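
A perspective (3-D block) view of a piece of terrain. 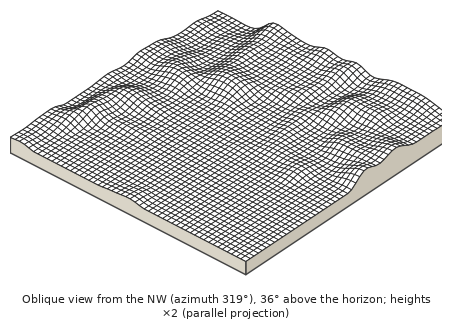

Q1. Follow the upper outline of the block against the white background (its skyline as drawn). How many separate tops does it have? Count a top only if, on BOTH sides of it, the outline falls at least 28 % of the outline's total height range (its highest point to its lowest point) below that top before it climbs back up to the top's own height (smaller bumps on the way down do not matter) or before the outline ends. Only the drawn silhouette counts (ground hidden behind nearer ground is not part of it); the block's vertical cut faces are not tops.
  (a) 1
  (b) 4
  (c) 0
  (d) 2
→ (a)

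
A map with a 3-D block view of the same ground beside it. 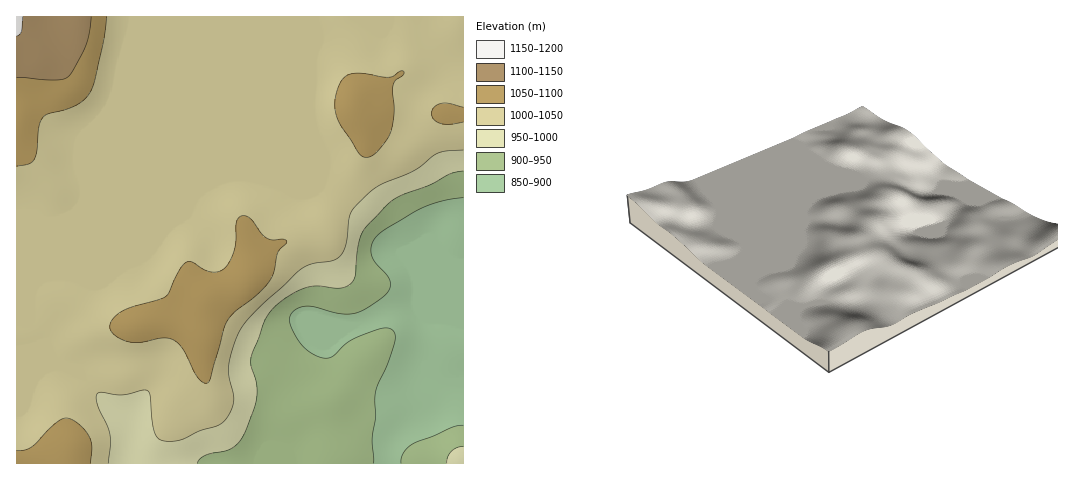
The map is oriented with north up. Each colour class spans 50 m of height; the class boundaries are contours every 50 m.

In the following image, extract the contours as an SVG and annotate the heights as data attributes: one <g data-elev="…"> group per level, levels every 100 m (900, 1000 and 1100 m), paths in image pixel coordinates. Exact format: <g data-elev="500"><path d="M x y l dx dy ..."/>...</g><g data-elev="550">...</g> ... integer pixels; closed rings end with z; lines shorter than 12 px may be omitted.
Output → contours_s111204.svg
<g data-elev="900"><path d="M374 463l-2-23 4-23-1-24 19-47 1-9-1-5-4-3-6-1-20 6-16 8-15 14-10 2-11-5-11-9-10-17-1-11 4-6 10-4 9 1 23 6 13 1 12-3 15-9 11-9 4-9-3-7-13-14-3-7-1-10 5-9 10-9 37-20 19-7 21-3"/><path d="M463 425l-10 2-41 17-9 9-2 10"/></g><g data-elev="1000"><path d="M108 463l2-28-3-9-10-22-1-7 1-4 5-1 20 3 21-5 5 1 2 6 4 34 4 7 4 3 9 0 9-1 20-9 21-7 7-8 5-13 0-8-5-23 2-16 8-22 10-15 53-50 12-5 20-3 7-5 6-12 5-31 5-7 16-16 11-7 31-13 24-17 9-2 16-1"/></g><g data-elev="1100"><path d="M17 78l38 2 8-1 5-2 6-8 11-22 4-13 2-17"/></g>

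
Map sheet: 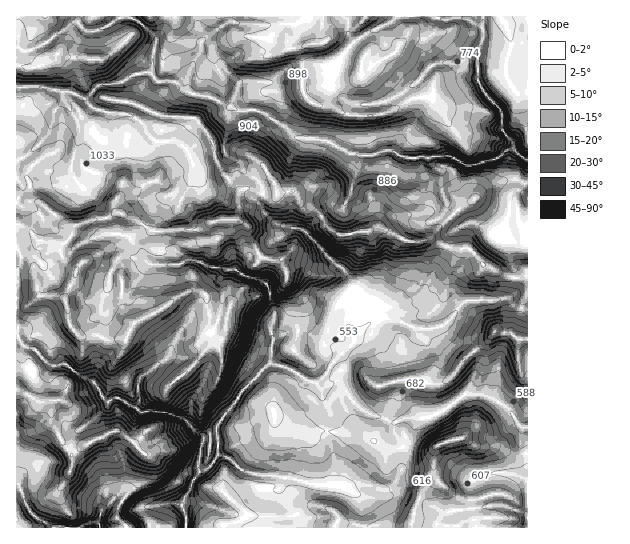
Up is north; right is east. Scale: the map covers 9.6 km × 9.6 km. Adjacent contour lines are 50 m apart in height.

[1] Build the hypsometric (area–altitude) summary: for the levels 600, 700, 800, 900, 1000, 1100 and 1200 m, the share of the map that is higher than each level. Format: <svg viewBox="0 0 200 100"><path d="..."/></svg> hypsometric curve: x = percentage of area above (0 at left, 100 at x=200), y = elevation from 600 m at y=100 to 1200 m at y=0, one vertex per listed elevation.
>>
<svg viewBox="0 0 200 100"><path d="M169 100l-29-17-24-16-25-17-28-17-32-16-23-17"/></svg>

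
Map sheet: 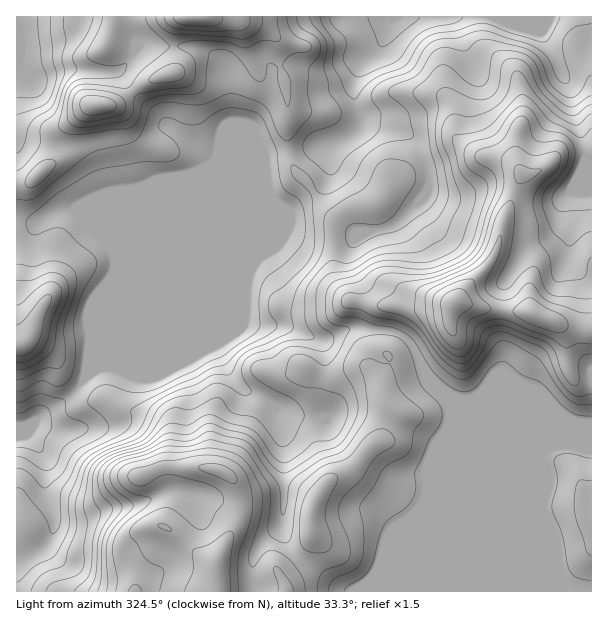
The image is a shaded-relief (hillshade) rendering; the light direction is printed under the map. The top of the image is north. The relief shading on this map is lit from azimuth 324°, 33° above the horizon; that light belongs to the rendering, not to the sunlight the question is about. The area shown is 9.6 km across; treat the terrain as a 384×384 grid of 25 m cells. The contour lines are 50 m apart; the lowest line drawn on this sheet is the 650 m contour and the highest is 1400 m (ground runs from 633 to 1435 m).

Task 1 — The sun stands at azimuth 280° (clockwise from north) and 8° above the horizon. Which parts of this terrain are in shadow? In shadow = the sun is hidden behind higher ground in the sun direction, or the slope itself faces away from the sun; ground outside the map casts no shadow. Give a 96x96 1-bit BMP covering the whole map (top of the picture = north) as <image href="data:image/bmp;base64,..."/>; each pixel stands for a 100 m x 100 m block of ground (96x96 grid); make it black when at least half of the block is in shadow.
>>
<image width="96" height="96" href="data:image/bmp;base64,Qk2+BAAAAAAAAD4AAAAoAAAAYAAAAGAAAAABAAEAAAAAAIAEAAATCwAAEwsAAAIAAAAAAAAA////AAAAAAAAAAAAP8P/4AAAAAAAAAAAP8P/4AAAAAAAAAAAP8f/8AAAAAAAAAAAP8ef/AAAAAAAAAAAP84D/gAAAAAAAAAAP8wD/wAAAAAAAAAAH+AD/wAAAAAAAAAAH/wH/wAAAAAAAAAAD/wf/wAAAAAAAAAAD/w//wAAAAAAAAAAB/w//wAAAAAAAAAAA/w//wAAAAAAAAAAA/4//gAAAAAAAAAAA/4//gAAAAAAAAAAA/4//gAAAAAAAAAAA/4f/gAAAAAwAAAAA/4f/gAAAAAwAAIAB/4P/gAAAAAwAAAAB/4H/4AAAAAwAAAAD/4Af4AAAAAwAAAAD/4AP8AAAAAAAAAAD/4AP/AAAAAAAAAAB/4AHPwAAAAAAAAAA/4AAP4AAAAAAAAAA/wAAP4AAAAAAAAAA/gAAP4AAAAAAAAAAfAAAP4AAAAAAAAAAMAAAH4AAAAAAAAAAAAAAD8AAABgAAAAAAAAAB8AAABwAAAAAAAAAAAAAAB4AAAAAAAAAAAAAAB4AAAAAAAAAAAAAAB4AAAAAAAAAAAAAAN44AAAAAAAAAAMAAN4+AAAAAAAAEAfwAd+/8AAAAAAAGAf/Ad///AAAAAAAOAf/gd///gAAAAAAOA//w9///gAAAAAAOA//w8///wAAAAAAMA//wQ///wAAAAAAAA//gAf//wAAAAAAAA/+AAf//wAAAAAAAB/8AAP//wAAAAAAAB/4BgP//4AAAAAAAB/wBgH//wAAAAAAAB/gAAH//wAAAAAAAAfgcAD//gAAAAAAAAfweAD/+AAAAAAAAAfw+AB/8AAAAAAAAAf4/AB/4AAAAAAAAAP4/AA/wAAAAAAAAAH8fAAfwAAAAAAAAAD8fAABwAAAAAAAAAB+fAAAwAAAAAAAAAA/PAAAAAAAAAAAAAA/OAAAAAAAAAAAAAAf+AAAAAAAAAAAAAAf/AAAAAAAAAAAAAAf/AAAAAAAAAAAAAAf/AAAAAAAAAAAAAAP/AAAAAAAAAAAAAAP/gAAAAAAAAAA4AAP/gfgAAAAAAAAcAAH/4f8AAAAAAAAcAAB/8f/AAAAAAAAAAAB/8f/gAAAAAAAAAAA/8P/gAAAAAwAAAAA/8P/AAAAABwAAAAAf8D/AAAAAAAAAAAAH8A+AAAAAAAAAAAAH8AAAAAAAHAAAAAAD8AAAAAAAPgAAAAAB8AAAAAAAPwAAAAAB8AAAAAAAP4AAAABh4ABx//8AP4AAAAD5wAD///+AP4AAAAB/wAD///8APHgAAAB/wAB///4APHwAAAB/wAAf/4YAHHgAAAB/wAAP/gAAHnAAAAB/wAAH/gAAP/gAAAB/4AAAPD+AP/gAAAB/4AAAAf/AP/gAAAB/4AAAAf+AP/wAAAB/4AAAAf+AP/8AAAD/wAAAAP8AB//AAAD/gAAAAHwAB//gAAB/AAAAADAAB//wAAB8AAAOAAAYB//4AABwAAAOAAA8B//4AAAAAAAEAAA////wAAAAAAAAAAA///+AAAAAAAAAAAc///wAAAAAAAAAAA8//8AAAAAAA="/>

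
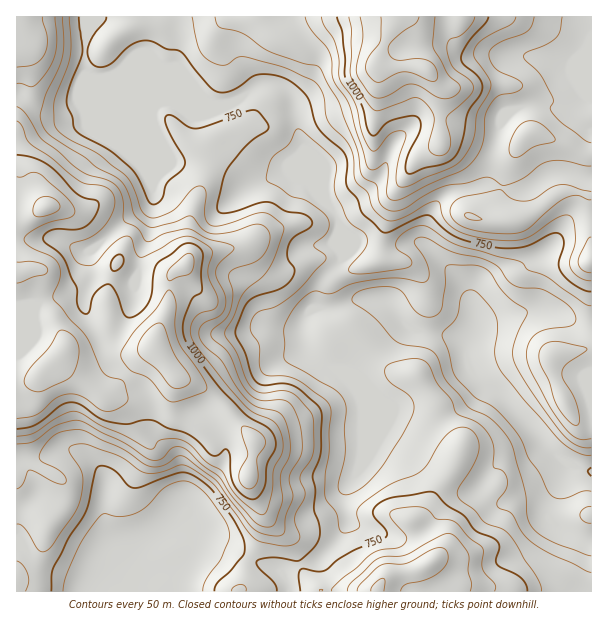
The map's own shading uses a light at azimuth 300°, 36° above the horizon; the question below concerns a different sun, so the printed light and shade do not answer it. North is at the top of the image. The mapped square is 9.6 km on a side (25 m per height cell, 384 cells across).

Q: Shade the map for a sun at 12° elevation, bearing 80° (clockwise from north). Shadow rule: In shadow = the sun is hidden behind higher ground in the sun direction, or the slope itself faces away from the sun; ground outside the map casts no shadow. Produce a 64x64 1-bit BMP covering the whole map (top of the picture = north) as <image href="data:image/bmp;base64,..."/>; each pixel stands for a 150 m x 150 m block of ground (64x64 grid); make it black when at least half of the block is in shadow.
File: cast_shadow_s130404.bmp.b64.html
<image width="64" height="64" href="data:image/bmp;base64,Qk0+AgAAAAAAAD4AAAAoAAAAQAAAAEAAAAABAAEAAAAAAAACAAATCwAAEwsAAAIAAAAAAAAA////AAAAAAAAAAwAHgAAAAAAAAAOAAAAAAAAAAcAAAAAAAAAAQAAAAAAAAAAAAAAAAADwAAAAAAAAB/gAAAAAAAAP+AAwAAAAAD/4AAAAAAAAf/AAAAAAAAB/8AAAAAAAAH/gAAAAAAAAP+AAAAAAAAAf4AAAAAAAH58AAAAAAAAfngAAAAADgD8MIAAAAA+A/AAAAAAAHwDwAAAAAAA/APAAAAAAAH4A4AAAAAAA/gBAAAAAAAD8AABgAAAAAPwAAGAAAAAA+AAAAAAAAAHwAAAAAAAAAPAAAAAAAAAAcAADAAAAAAAAAAEAAAAAAAAAAAAAAAAAAAAAAAAAAAAAAACAAAAAAAAAAMAAAAAAAQAAwAAAAAADAADAAAAAA4+AAMAAAAAHj4AAAAAAAAcPgAAAAAAAAAeAAAAAAADgB4AAAAAAA/ADgAAAAABD8AAAAAAAAOHgAAAAAAAH4OAAAAAAAA/gAAAAAAAAD/AAAAAAAAAf+AAAAAAAAD+4AAAAAAAAf7gAAAAAAAD/nAAAAAAAAP+MAAAAAAAA/4YAAAAAAAD/gwAAAAAAAf+BAAAAAAAD/4AAAAAAAAf/wAAAAAAAD//BAAAAAAAP/4AAAAAAAAf/gAAAAAAAAf+AAAAAAAAAf4AAAAAAAAA/gAAAAAAAAD8AAAAAAAAAPwAAAAAAAAAfAAAAA=="/>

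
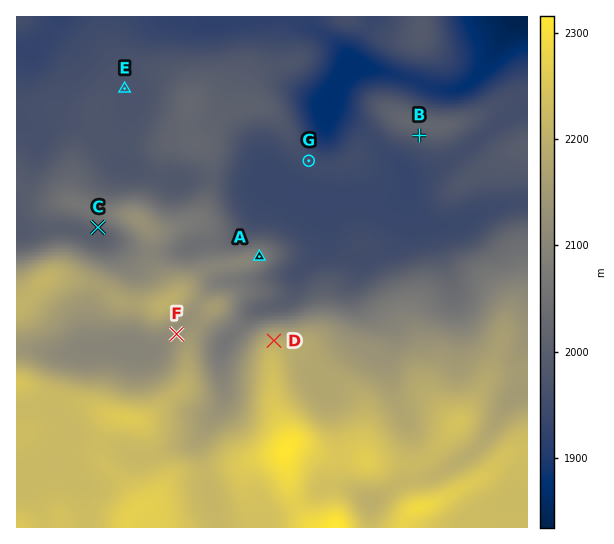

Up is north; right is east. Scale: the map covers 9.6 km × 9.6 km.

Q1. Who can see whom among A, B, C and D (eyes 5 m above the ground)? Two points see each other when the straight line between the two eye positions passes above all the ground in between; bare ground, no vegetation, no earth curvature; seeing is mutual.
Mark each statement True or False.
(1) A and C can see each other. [False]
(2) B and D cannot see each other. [False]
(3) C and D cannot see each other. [True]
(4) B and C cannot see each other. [True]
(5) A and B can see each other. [True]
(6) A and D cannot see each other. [False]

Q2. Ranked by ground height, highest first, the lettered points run F E G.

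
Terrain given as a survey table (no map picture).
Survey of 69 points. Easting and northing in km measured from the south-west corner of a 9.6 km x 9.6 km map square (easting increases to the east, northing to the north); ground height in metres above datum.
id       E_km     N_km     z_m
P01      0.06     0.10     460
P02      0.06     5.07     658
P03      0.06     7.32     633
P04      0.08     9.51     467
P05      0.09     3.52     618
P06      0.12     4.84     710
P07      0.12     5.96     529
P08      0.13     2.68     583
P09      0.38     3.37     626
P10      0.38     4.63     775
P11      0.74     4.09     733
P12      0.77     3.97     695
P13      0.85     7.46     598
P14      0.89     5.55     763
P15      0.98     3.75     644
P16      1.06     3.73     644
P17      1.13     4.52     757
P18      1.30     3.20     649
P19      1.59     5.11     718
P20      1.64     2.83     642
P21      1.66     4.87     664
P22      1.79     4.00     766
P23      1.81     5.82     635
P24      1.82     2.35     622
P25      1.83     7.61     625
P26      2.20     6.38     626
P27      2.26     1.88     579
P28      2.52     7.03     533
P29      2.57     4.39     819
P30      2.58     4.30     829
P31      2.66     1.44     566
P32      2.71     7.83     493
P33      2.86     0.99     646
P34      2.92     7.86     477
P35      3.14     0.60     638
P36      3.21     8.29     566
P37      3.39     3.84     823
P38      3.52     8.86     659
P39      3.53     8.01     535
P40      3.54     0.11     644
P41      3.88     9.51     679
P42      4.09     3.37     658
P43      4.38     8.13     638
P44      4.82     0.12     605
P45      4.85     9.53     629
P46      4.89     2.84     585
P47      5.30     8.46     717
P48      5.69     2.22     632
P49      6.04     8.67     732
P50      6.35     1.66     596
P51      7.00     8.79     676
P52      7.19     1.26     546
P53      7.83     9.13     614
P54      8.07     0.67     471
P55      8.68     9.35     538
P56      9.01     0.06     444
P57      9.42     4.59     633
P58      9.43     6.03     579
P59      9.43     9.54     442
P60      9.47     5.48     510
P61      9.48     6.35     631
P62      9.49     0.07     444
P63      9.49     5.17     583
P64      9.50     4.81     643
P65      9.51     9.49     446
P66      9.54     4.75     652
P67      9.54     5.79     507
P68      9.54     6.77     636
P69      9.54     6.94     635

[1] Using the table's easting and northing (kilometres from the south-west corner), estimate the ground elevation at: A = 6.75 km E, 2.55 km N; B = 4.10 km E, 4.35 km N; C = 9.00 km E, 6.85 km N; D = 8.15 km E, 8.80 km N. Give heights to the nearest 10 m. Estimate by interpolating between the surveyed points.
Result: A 670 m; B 680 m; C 640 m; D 590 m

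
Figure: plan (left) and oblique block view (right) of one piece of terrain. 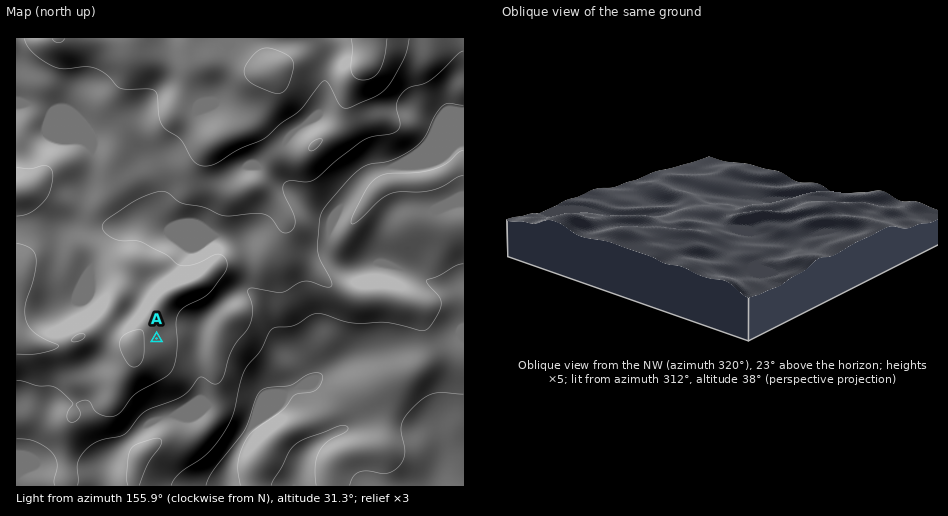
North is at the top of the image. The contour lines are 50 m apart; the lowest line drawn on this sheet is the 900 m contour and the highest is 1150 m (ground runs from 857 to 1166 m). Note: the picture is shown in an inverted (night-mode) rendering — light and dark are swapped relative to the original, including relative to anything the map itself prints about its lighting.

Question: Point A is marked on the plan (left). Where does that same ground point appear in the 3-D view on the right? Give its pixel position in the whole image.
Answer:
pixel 807 206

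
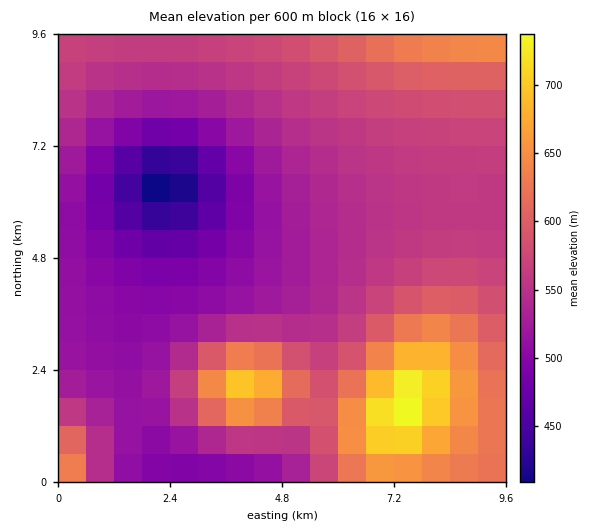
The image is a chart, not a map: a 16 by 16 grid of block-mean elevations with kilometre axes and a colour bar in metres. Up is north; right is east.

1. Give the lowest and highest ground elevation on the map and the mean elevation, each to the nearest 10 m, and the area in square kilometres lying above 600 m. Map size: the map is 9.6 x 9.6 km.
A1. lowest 400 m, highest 740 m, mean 560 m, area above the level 18.9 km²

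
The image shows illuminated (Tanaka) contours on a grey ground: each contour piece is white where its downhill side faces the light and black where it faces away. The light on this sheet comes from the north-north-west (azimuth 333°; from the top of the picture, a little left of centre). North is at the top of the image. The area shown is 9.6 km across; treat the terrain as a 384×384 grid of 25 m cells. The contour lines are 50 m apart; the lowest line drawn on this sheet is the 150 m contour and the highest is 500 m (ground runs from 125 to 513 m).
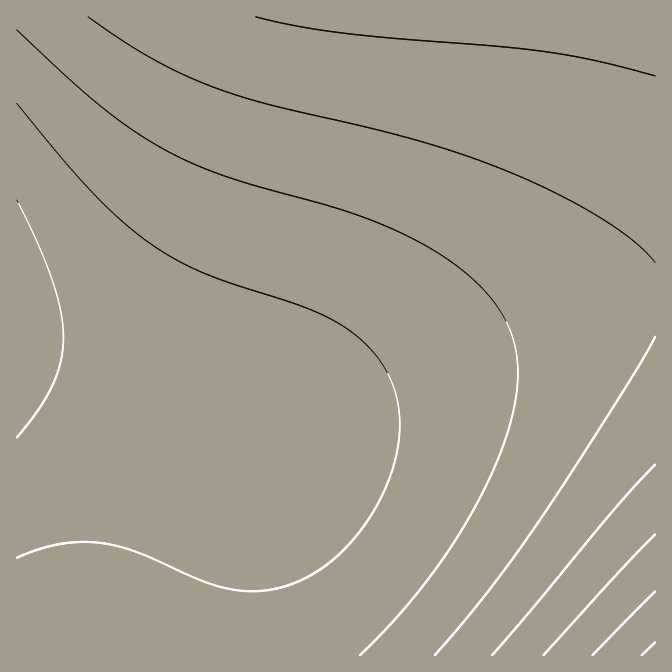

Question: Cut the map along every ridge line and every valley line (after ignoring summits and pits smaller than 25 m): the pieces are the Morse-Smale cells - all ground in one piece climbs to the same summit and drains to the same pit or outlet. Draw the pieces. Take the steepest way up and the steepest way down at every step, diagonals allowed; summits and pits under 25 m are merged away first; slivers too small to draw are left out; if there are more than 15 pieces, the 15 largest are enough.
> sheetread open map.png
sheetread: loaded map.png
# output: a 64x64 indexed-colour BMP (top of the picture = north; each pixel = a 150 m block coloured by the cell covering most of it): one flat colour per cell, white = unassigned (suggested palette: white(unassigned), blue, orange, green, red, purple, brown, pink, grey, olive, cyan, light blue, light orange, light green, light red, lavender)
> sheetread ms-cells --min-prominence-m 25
<image width="64" height="64" href="data:image/bmp;base64,Qk12CAAAAAAAAHYAAAAoAAAAQAAAAEAAAAABAAQAAAAAAAAIAAATCwAAEwsAABAAAAAAAAAA////ALR3HwAOf/8ALKAsACgn1gC9Z5QAS1aMAMJ34wB/f38AIr28AM++FwDox64AeLv/AIrfmACWmP8A1bDFACIiIiIiIiIiIiIiIiIiIiIiIiIiIiIiIiIiIiIiIiIiIiIiIiIiIiIiIiIiIiIiIiIiIiIiIiIiIiIiIiIiIiIiIiIiIiIiIiIiIiIiIiIiIiIiIiIiIiIiIiIiIiIiIiIiIiIiIiIiIiIiIiIiIiIiIiIiIiIiIiIiIiIiIiIiIiIiIiIiIiIiIiIiIiIiIiIiIiIiIiIiIiIiIiIiIiIiIiIiIiIiIiIiIiIiIiIiIiIiIiIiIiIiIiIiIiIiIiIiIiIiIiIiIiIiIiIiIiIiIiIiIiIiIiIiIiIiIiIiIiIiIiIiIiIiIiIiIiIiIiIiIiIiIiIiIiIiIiIiIiIiIiIiIiIiIiIiIiIiIiIiIiIiIiIiIiIiIiIiIiIiIiIiIiIiIiIiIiIiIiIiIiIiIiIiIiIiIiIiIiIiIiIiIiIiIiIiIiIiIiIiIiIiIiIiIiIiIiIiIiIiIiIiIiIiIiIiIiIiIiIiIiIiIiIiIiIiIiIiIiIiIiIiIiIiIiIiIiIiIiIiIiIiIiIiIiIiIiIiIiIiIiIiIiIiIiIiIiIiIiIiIiIiIiIiIiIiIiIiIiIiIiIiIiIiIiIiIiIiIiIiIiIiIiIiIiIiIiIiIiIiIiIiIiIiIiIiIiIiIiIiIiIiIiIiIiIiIiIiIiIiIiIiIiIiIiIiIiIiIiIiIiIiIiIiIiIiIiIiIiIiIiIiIiIiIiIiIiIiIiIiIiIiIiIiIiIiIiIiIiIiIiIiIiIiIiIiIiIiIiIiIiIiIiIiIiIiIiIiIiIiIiIiIiIiIiIiIiIiIiIiIiIiIiIiIiIiIiIiIiIiIiIiIiIiIiIiIiIiIiIiIiIiIiIiIiIiIiIiIiIiIiIiIiIiIiIiIiIiIiIiIiIiIiIiIiIiIiIiIiIiIiIiIiIiIiIiIiIiIiIiIiIiIiIiIiIiIiIiIiIiIiIiIiIiIiIiEiIiIiIiIiIiIiIiIiIiIiIiIiIiIiIiIiIiIiIiIRERERIiIiIiIiIiIiIiIiIiIiIiIiIiIiIiIiIiIiERERERERIiIiIiIiIiIiIiIiIiIiIiIiIiIiIiIiIRERERERERERIiIiIiIiIiIiIiIiIiIiIiIiIiIiIhERERERERERERERIiIiIiIiIiIiIiIiIiIiIiIiIiEREREREREREREREREREiIiIiIiIiIiIiIiIiIiIiEREREREREREREREREREREREiIiIiIiIiIiIiIiIiIRERERERERERERERERERERERERESIiIiIiIiIiIiIhERERERERERERERERERERERERERERESIiIiIiIiIiIiERERERERERERERERERERERERERERERERIiIiIiIiIiIREREREREREREREREREREREREREREREREREiIiIiIiIhERERERERERERERERERERERERERERERERERESIiIiIiERERERERERERERERERERERERERERERERERERERIiIiIRERERERERERERERERERERERERERERERERERERERERERERERERERERERERERERERERERERERERERERERERERERERERERERERERERERERERERERERERERERERERERERERERERERERERERERERERERERERERERERERERERERERERERERERERERERERERERERERERERERERERERERERERERERERERERERERERERERERERERERERERERERERERERERERERERERERERERERERERERERERERERERERERERERERERERERERERERERERERERERERERERERERERERERERERERERERERERERERERERERERERERERERERERERERERERERERERERERERERERERERERERERERERERERERERERERERERERERERERERERERERERERERERERERERERERERERERERERERERERERERERERERERERERERERERERERERERERERERERERERERERERERERERERERERERERERERERERERERERERERERERERERERERERERERERERERERERERERERERERERERERERERERERERERERERERERERERERERERERERERERERERERERERERERERERERERERERERERERERERERERERERERERERERERERERERERERERERERERERERERERERERERERERERERERERERERERERERERERERERERERERERERERERERERERERERERERERERERERERERERERERERERERERERERERERERERERERERERERERERERERERERERERERERERERERERERERERERERERERERERERERERERERERERERERERERERERERERERERERERERERERERERERERERERERERERERERERERERERERERERERERERERERERERERERERERERERERERERERERERERERERERERERERERERERERERERERERERERERERERERERERERERERERERERERERERERERERERERERERERERERERERERERERERERERERERERERERERERERERERERERERERERERERERERERERERERERERERERERERERERERERERERERERERERERERERERERERERERERERERERERERERERERERERERERERERERERERERERERERERER"/>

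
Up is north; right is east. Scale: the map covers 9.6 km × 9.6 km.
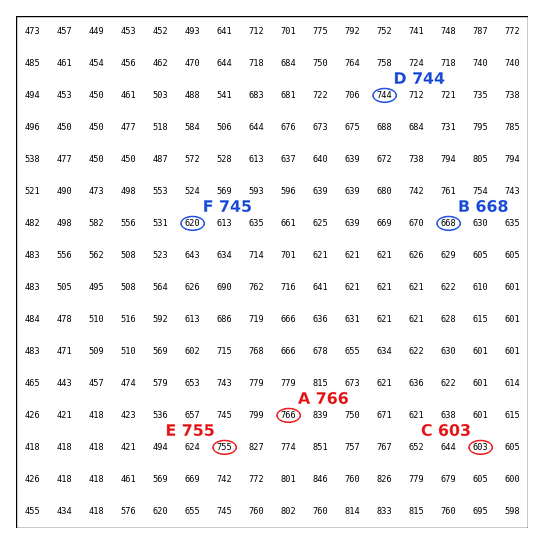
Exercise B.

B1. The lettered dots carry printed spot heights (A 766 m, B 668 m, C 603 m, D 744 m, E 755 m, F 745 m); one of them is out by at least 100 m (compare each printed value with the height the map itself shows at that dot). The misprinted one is F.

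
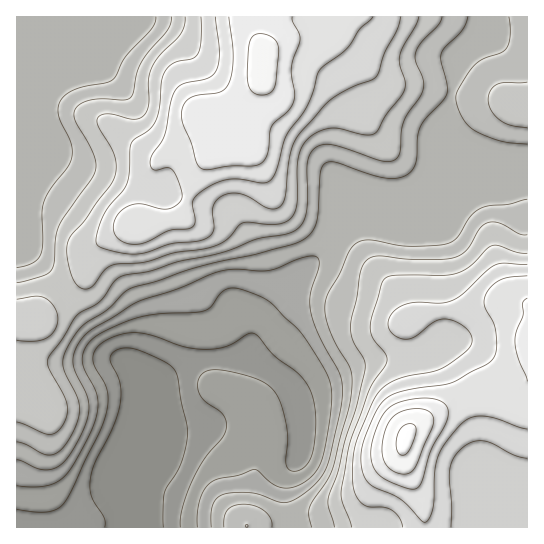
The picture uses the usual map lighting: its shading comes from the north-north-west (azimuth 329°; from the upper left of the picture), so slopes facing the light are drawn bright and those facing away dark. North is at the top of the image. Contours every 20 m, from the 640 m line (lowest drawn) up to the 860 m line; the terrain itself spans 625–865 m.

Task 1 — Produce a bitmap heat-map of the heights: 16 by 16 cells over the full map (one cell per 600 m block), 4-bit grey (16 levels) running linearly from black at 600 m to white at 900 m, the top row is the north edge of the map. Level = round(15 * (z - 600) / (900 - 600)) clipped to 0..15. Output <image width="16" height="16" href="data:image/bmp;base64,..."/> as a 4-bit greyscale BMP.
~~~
<image width="16" height="16" href="data:image/bmp;base64,Qk32AAAAAAAAAHYAAAAoAAAAEAAAABAAAAABAAQAAAAAAIAAAAATCwAAEwsAABAAAAAAAAAAAAAAABEREQAiIiIAMzMzAERERABVVVUAZmZmAHd3dwCIiIgAmZmZAKqqqgC7u7sAzMzMAN3d3QDu7u4A////ADMhJGZWiamZRCEjREWbuZlmMRI0NIzKmXdCEjQze8uqhkITMzRpqquGMiMzNHiZq5dkRENFeZmreIZVRFV4iZpomYd2VWd3iGeaqoiGVVV3VomqmZZVVVZWeau7l2dlVVaIq8uoiGZnVnebvLqYdndWZomsuql2ZlZmeay7qYZm"/>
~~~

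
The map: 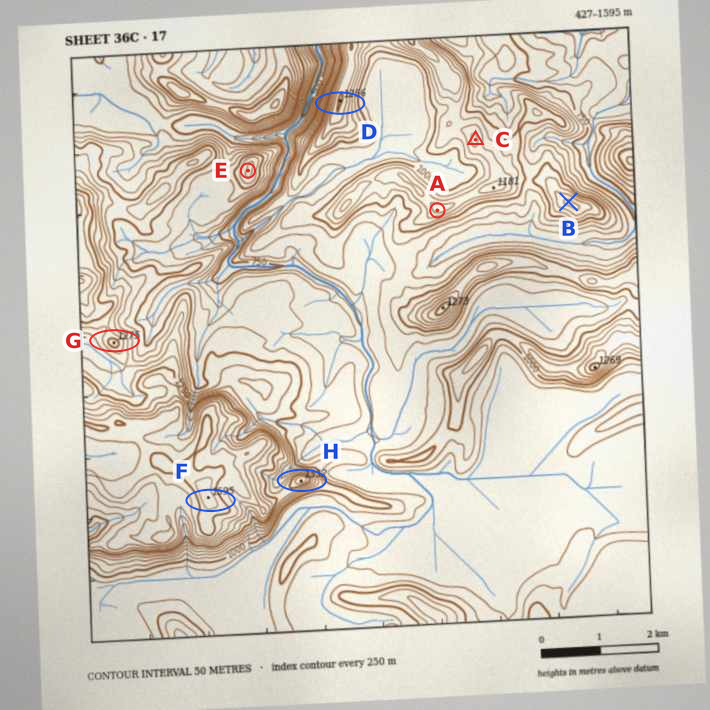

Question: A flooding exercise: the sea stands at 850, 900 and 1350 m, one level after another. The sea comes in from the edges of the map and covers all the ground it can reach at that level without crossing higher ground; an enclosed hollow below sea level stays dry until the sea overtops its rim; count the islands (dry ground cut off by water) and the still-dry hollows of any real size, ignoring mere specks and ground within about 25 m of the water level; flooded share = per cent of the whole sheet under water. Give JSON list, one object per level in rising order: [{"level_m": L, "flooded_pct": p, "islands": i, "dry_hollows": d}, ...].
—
[{"level_m": 850, "flooded_pct": 13, "islands": 0, "dry_hollows": 0}, {"level_m": 900, "flooded_pct": 36, "islands": 0, "dry_hollows": 0}, {"level_m": 1350, "flooded_pct": 94, "islands": 0, "dry_hollows": 0}]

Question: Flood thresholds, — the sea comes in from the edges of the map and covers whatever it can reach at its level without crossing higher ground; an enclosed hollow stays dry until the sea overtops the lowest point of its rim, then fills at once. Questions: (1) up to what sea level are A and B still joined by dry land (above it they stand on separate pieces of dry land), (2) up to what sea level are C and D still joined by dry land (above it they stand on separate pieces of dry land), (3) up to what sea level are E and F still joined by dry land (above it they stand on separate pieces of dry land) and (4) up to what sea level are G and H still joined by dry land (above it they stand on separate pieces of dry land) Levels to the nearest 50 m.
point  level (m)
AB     1000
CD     1050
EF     950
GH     1150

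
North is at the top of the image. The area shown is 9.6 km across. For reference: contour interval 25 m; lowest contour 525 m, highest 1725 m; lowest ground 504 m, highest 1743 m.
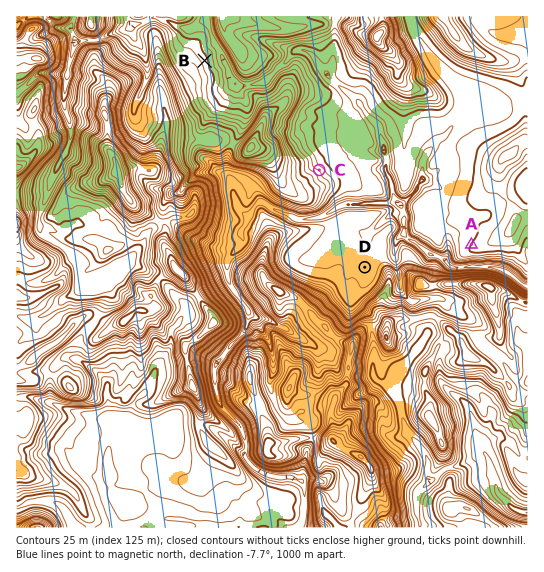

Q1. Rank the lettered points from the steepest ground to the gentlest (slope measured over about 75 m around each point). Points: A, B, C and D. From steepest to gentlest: C B A D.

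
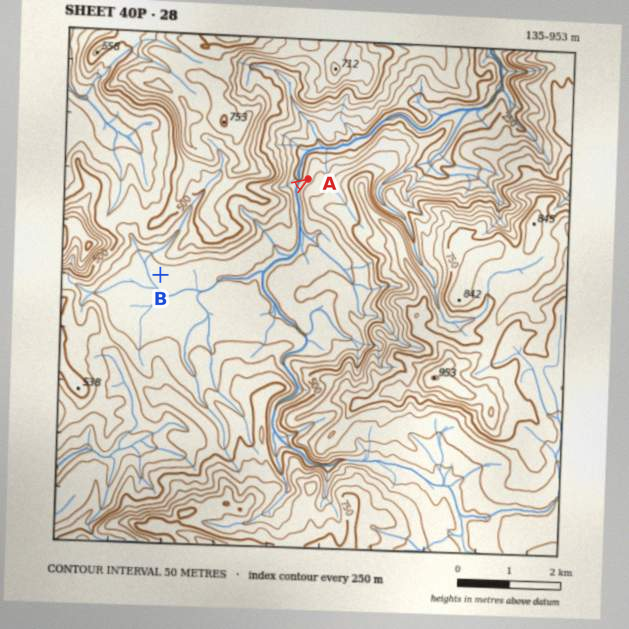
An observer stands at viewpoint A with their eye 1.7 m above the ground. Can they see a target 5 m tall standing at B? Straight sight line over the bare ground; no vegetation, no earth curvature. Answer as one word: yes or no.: no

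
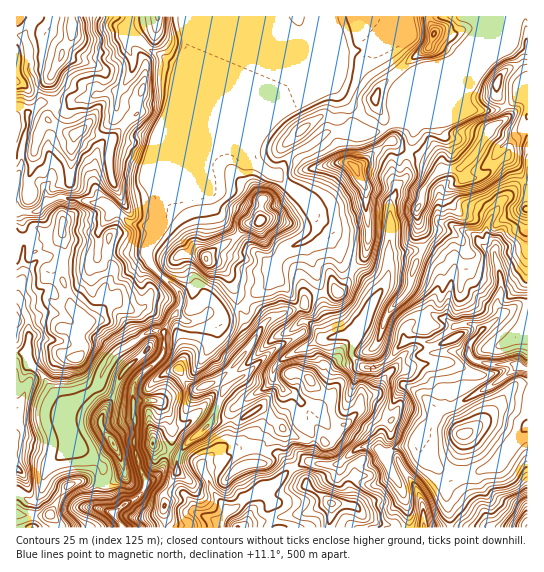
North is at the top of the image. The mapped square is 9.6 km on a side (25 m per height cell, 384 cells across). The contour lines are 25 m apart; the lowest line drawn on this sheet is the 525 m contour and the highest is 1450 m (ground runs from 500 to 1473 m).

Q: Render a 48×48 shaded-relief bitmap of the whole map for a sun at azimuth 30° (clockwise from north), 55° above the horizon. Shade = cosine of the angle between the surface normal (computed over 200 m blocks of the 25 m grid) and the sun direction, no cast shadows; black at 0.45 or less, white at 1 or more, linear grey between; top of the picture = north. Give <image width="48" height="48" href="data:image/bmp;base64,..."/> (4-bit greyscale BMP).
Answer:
<image width="48" height="48" href="data:image/bmp;base64,Qk32BAAAAAAAAHYAAAAoAAAAMAAAADAAAAABAAQAAAAAAIAEAAATCwAAEwsAABAAAAAAAAAAAAAAABEREQAiIiIAMzMzAERERABVVVUAZmZmAHd3dwCIiIgAmZmZAKqqqgC7u7sAzMzMAN3d3QDu7u4A////AKiJ///sACSs25i9zKl2aJeL3tre66q5h8u8zd2yFEaruJq8y6mIeJi8zsnt2qvKdtzNhVEAMxa6Z5aLy6l3jN3u3rn9yqy6mYrJkxIgB0Sna4RoqZho3+7u7o39u8y8u3vKvLqBOTBHzXdlRYit7tzN7J/sq7zMuqy83dtyvQBb24mXVXnO27zN6d/amZq7qcurvLkFxwKbmJqqqoeYQ3vuy+25dniaqrq7upIMwQm6RHmaunZCJEjLetuoZXiaq7zLqmB9wi3IlVd4mGeImnR2VoqoZ5mZq83LqTLd0165iniHd6zKurdmiXmpi8uqq7u7qVjZxI2Yiaqqic26qst4m4m6vMzLqrqqqpnopYp2RZmrzNypmsy5ncy5q7zLq8mZiKvKlUZSRHmJztqHnL3dveyZmbvMu8uUNHubRmYym6uYnrVp3d7v67iIiZm7zc1QACmaQ3Z667yrmZnO7v792pmYibzM3MkzRDWas1ls3amryKzu7u2GrLuqvNuWZZdYmpV6qlp73LibvIrd7ttmfMy7q6ZUM5h4mrhFiuub3LqKq7mK3MqaesqZqYqqh5dXmqhVVaacy7qYuZmpiJqZmJiKuomqqad5qruoVDSrqqmJq5eWZWiXtGmph2WamaiJm925mpl6ipd6vMyHdDaYhhWHVFeJeIeJrNy7zLy6iXR6zN2rlWaZiFNnZ4iIVniJrNu83d7VhzSbvMqsqcmImIaJiZiZQ3iJvMvM7f1EYAaru6i8q9tnl3mZmZq4RYiqu7u93tY2IFmquprMvMpnp2qZmZvHRZmpqqu9zaaIWMqalqvLvKiHp2qImKy2VqqZm7u7q6qqvNynEnmru6eIp1Z3icyFRrqpq8vMy7qrzcuhAjabupZ6qDOJmZdjVrzKu7zdy6qrzMpTaHm7qoRrtwOahleGZLuq3u3Ji7qrvLlnnN3bqXNrpQaIZ5mIZHi83dxjvLqqu7mHnu7KmFJ5hjiYZ3d4h4qYh5gWzLqqqqqnr+2XdiB6mVinYyJGeJqYeaZLvLqqqqmr79lkQgGsuHaXZVVEWXiZmpaMqrqqqqq8y4dndCfbp3eImpqWWXiYeIermbqqqqq7qHirqK78mIiby6q6mnmYeIiqqaqqqqqqmIibzN3dqKus26qby3qYiom7qZuqqqqqqZmJq83LrNu9yZmJy5qZvLrMqHqqqqqqqqq6mqqZvcvMqqvKq7mrzNzLqHmqqqqqqqu8u7qHm6qqvLu8u4irvM3Lqqm6qqqqqqu7zMqIu6qqqqmK21h3mry6q7u6qqqqqqqrzLmKqqqqqpZZy5pWiZiavMu6qqqqqqqqqqmruqqqqpeLqsp5d3erzMuqqqqqqqqqqqmru6mqqqmcqrmKd4rNy9uqqqqqqqqqqqmru6hnmqq7y7mKqZvNzMmaqqqqqqqqqqmqu5hWmqqsuamaqKzdynerqqqqqqqqqpmqqrh4maqqqpmqmszMp3nMqqqqqqqqqpiqqqZby7qqqpqpm8zKl4rLqqqqqqmqqomqqpWO3bqqqw=="/>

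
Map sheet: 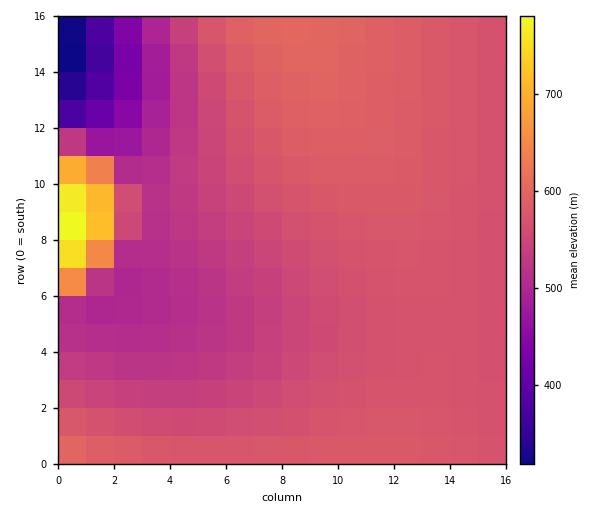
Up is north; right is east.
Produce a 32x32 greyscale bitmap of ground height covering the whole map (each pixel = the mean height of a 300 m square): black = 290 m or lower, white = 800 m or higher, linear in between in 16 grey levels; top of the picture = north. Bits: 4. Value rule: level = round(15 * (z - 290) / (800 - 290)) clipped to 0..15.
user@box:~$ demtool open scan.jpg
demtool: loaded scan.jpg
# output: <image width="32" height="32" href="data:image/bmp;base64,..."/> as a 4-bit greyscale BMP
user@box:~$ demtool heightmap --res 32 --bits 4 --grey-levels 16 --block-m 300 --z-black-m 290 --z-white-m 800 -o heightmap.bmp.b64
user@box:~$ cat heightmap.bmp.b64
<image width="32" height="32" href="data:image/bmp;base64,Qk12AgAAAAAAAHYAAAAoAAAAIAAAACAAAAABAAQAAAAAAAACAAATCwAAEwsAABAAAAAAAAAAAAAAABEREQAiIiIAMzMzAERERABVVVUAZmZmAHd3dwCIiIgAmZmZAKqqqgC7u7sAzMzMAN3d3QDu7u4A////AJmZmZmYiIiImZmZmZmIiIiZmYiIiIiIiIiIiIiIiIiImYiIiIiIiIiIiIiIiIiIiIiIiIiIiIiIiIiIiIiIiIiIiId3d3iIiIiIiIiIiIiIiHd3d3d3d4iIiIiIiIiIiHd3d3d3d3d4iIiIiIiIiIh3d3d3d3d3d4iIiIiIiIiId3d3d3d3d3eIiIiIiIiIiGZmZmZnd3d3iIiIiIiIiIhmZmZmZ3d3d4iIiIiIiIiIdmZmZmd3d3eIiIiIiIiIiLhmZmZnd3d3iIiIiIiIiIjblmZmd3d3eIiIiIiIiIiI7bhmZnd3d3iIiIiIiIiIiO7Kdmd3d3eIiIiIiIiIiIj+3IZ3d3d4iIiIiIiIiIiI/tymd3d3iIiIiIiIiIiIiO7cpnd3d4iIiIiIiIiIiIjt3JZ3d3iIiIiJmZmYiIiI3cqGZ3d4iIiImZmZmYiIiLuoZmd3eIiImZmZmZmIiIiZdVZmd3iIiJmZmZmZmIiIVURVZnd4iImZmZmZmZiIiDNEVWZ3eIiZmZmZmZmYiIgiNEVWd4iImZmZmZmZmIiIEjNFVneIiZmZmZmZmZiIiBIjRFZ3iImZmZmZmZmYiIgRI0RWd4iJmZmZmZmZmIiIASNFVneImZmZmZmZmZiIiAEjRWZ4iJmZmZmZmZmYiIgRI0VneImZmZmZmZmZmIiI"/>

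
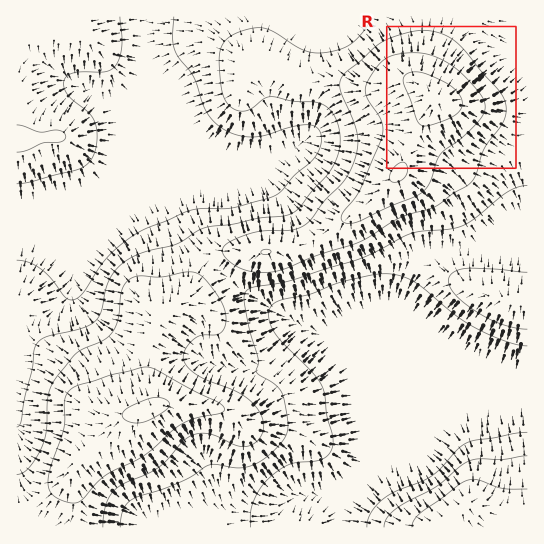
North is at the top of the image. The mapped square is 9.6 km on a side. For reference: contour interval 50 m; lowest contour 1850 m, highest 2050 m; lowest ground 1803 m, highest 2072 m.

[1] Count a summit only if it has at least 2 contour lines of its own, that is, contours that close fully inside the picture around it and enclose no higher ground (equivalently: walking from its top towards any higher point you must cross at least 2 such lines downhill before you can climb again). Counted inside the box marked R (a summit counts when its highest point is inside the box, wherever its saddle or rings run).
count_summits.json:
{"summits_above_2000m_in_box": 1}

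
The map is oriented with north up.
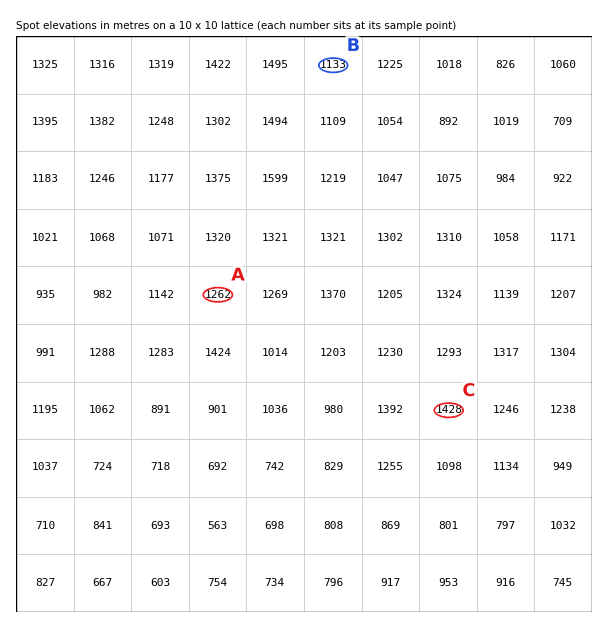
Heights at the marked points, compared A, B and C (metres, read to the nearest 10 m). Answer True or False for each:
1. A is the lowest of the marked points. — False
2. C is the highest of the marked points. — True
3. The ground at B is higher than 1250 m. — False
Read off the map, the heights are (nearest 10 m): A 1260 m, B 1130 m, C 1430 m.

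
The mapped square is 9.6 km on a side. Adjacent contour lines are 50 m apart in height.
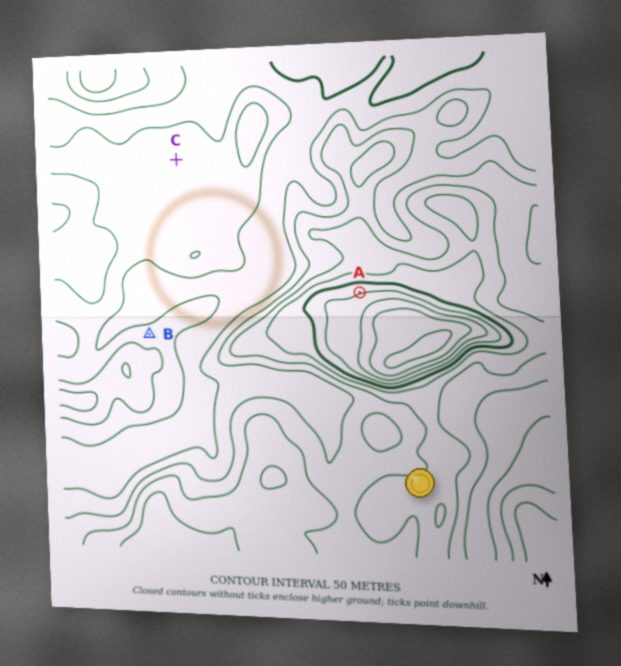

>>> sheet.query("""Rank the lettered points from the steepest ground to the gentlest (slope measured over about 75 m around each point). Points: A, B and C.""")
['A', 'B', 'C']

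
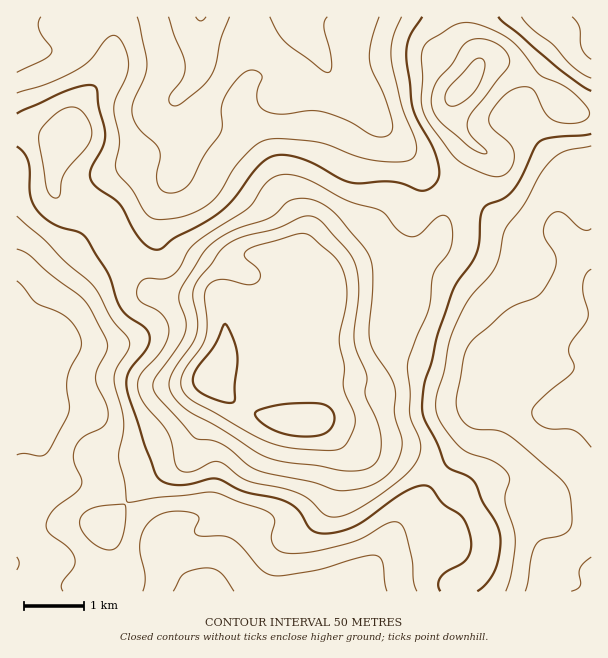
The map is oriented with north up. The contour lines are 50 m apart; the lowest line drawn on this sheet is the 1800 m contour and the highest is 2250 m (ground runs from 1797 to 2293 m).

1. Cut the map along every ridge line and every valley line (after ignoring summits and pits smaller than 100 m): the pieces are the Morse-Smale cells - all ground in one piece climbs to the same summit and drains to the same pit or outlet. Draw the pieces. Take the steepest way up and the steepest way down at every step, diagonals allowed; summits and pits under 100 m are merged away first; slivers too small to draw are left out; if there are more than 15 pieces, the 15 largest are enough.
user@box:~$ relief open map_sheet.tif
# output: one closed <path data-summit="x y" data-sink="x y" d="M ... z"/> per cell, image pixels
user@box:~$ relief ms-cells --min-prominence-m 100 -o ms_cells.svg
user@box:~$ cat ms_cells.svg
<path data-summit="213 374" data-sink="17 402" d="M29 130l-13 1 1 461 438 0 1-9 14-6 10-8 7-18 0-15-6-15-15-23-38-30-30-16-45-7-32-23-36-1-30-7-15-8-13-10-13-18 0-6 9-16 3-18-2-29-2-7-10-6-44 0-16-4-36-50-8-21-7-7-12-6-21-6-13-10-1-24 2-12 10-13-7-1-14-8z"/><path data-summit="213 374" data-sink="201 17" d="M294 16l-277 0-1 113 20 3 23 10 7 1-10 13-2 12 1 24 7 7 27 9 12 6 7 7 8 21 36 50 16 4 44 0 10 6 2 7 2 29-3 18-9 16 0 6 13 18 13 10 24 10 21 5 26 0 5-7 3-18 0-28-7-18 0-15 10-30 2-18 9-5 18-5 47-1 9-5 27-25 24-61-26-9-12-9-36-39-16-23-36-28-12-21-20-26z"/><path data-summit="213 374" data-sink="591 402" d="M461 186l-4 0-23 60-27 25-9 5-47 1-18 5-9 5-2 18-10 30 0 15 7 18-1 40-6 12 15 6 26 19 45 7 21 10 47 36 18 29 3 9 0 15-7 18-10 8-14 7 0 8 135 0 1-319-16-24-15-15-10-2-21 3-12-3-21-14-26-26z"/><path data-summit="464 87" data-sink="591 402" d="M492 61l-12 3-12 20-11 9-5 8 0 12 6 15 10 12 8 7-18 38 13 7 26 26 21 14 12 3 21-3 10 2 15 15 15 23 1-158-16-2-12-6-16-16-21-16-21-10z"/><path data-summit="464 87" data-sink="201 17" d="M464 16l-168 0-1 4 5 10 20 26 12 21 36 28 16 23 36 39 12 9 26 8 18-35-14-17-10-19 2-15 14-14 10-18 0-9-12-24z"/><path data-summit="464 87" data-sink="591 17" d="M591 16l-126 0-1 11 14 30 1 9 10-5 17 3 30 16 28 26 12 6 15 2z"/>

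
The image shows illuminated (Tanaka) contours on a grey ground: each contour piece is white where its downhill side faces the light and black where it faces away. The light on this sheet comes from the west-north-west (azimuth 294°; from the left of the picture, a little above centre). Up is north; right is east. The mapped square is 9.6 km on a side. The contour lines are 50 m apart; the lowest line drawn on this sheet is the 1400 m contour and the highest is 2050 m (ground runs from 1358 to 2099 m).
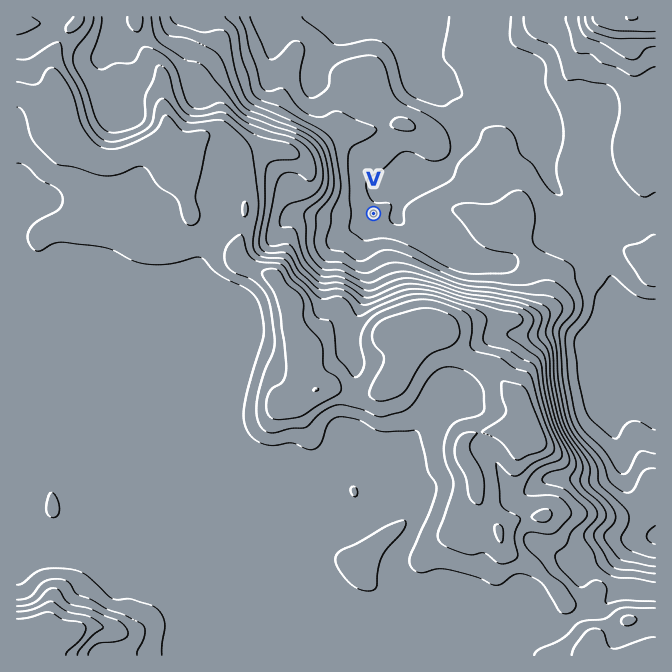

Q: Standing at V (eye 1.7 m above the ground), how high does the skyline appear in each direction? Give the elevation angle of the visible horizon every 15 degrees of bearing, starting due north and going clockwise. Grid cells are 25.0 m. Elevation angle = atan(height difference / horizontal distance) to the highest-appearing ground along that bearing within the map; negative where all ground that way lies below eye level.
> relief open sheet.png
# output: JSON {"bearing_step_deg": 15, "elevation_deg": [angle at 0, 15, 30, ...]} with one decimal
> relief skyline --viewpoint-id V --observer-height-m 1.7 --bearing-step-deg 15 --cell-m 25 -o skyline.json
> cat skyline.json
{"bearing_step_deg": 15, "elevation_deg": [1.7, 1.7, 1.2, 1.3, 1.6, 1.1, 1.8, 1.4, 4.5, 11.2, 16.6, 17.4, 15.9, 15.4, 14.6, 16.7, 16.2, 12.5, 13.1, 13.6, 15.5, 12.3, 4.1, 2.3]}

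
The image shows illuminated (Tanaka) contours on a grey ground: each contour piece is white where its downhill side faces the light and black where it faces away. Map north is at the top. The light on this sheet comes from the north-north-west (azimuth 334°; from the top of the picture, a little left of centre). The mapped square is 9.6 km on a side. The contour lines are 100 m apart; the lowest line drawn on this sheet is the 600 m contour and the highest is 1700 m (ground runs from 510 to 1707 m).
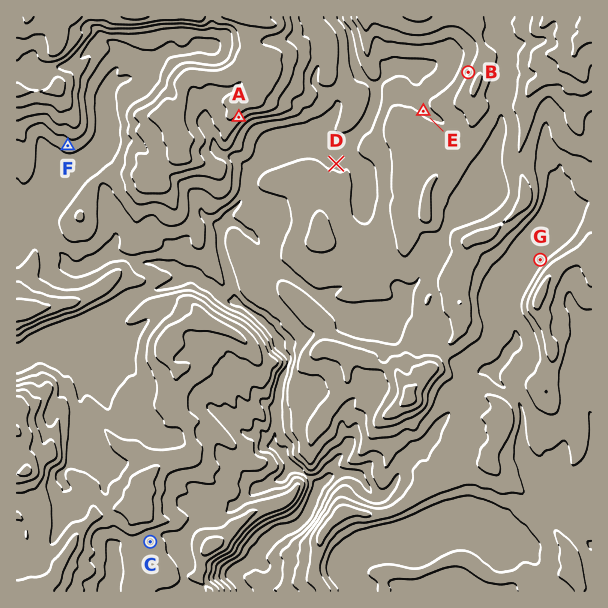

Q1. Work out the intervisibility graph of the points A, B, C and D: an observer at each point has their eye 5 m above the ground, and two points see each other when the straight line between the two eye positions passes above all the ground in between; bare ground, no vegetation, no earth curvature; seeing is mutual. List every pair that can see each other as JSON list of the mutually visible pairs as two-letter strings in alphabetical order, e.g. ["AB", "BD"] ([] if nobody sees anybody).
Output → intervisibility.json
["AB", "AD"]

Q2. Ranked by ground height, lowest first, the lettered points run G E F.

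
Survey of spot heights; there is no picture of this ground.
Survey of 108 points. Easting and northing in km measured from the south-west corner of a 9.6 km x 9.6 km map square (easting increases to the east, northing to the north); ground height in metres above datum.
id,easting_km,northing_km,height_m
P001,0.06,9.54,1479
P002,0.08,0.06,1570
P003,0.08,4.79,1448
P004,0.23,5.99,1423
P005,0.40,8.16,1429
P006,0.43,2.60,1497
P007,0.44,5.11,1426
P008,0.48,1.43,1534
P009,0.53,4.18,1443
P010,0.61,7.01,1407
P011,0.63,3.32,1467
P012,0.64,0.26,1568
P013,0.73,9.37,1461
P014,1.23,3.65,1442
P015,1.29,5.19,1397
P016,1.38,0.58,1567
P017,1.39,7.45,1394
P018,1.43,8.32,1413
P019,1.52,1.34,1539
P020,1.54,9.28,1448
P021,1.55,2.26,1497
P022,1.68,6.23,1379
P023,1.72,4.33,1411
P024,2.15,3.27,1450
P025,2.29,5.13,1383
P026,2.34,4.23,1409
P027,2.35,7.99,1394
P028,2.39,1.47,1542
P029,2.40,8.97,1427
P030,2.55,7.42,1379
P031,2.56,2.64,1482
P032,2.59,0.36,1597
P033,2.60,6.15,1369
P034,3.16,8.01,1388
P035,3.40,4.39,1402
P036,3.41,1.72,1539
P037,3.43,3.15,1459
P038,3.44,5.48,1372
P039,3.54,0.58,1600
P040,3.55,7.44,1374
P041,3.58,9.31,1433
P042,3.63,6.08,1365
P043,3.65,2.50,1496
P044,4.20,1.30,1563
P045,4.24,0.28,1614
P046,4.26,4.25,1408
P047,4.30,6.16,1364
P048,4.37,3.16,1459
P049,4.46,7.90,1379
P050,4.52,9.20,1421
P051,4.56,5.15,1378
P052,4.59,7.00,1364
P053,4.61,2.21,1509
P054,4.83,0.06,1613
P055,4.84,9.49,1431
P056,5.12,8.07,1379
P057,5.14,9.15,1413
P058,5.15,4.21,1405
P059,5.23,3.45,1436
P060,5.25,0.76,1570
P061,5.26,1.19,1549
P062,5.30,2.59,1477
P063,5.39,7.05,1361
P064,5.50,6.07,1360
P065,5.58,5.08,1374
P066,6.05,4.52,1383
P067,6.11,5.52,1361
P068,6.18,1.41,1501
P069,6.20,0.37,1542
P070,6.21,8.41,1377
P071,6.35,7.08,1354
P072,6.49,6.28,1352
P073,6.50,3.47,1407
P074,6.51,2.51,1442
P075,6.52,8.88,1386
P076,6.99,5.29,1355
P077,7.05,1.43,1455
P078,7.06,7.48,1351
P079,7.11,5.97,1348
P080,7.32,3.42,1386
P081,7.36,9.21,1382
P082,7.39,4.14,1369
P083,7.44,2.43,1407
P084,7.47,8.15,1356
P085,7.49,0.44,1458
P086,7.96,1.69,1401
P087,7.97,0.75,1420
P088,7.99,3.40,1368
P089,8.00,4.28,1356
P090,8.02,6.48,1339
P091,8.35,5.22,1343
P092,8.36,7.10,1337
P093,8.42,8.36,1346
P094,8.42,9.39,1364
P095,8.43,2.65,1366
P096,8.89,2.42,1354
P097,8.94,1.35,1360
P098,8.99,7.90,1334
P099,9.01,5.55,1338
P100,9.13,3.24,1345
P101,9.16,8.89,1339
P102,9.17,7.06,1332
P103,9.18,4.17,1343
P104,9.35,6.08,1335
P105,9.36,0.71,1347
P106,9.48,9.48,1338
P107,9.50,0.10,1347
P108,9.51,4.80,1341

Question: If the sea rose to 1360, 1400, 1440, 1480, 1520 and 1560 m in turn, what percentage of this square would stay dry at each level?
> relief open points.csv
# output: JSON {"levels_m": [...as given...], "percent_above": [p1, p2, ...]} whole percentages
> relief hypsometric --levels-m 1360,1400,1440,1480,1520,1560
{"levels_m": [1360, 1400, 1440, 1480, 1520, 1560], "percent_above": [79, 48, 30, 20, 13, 6]}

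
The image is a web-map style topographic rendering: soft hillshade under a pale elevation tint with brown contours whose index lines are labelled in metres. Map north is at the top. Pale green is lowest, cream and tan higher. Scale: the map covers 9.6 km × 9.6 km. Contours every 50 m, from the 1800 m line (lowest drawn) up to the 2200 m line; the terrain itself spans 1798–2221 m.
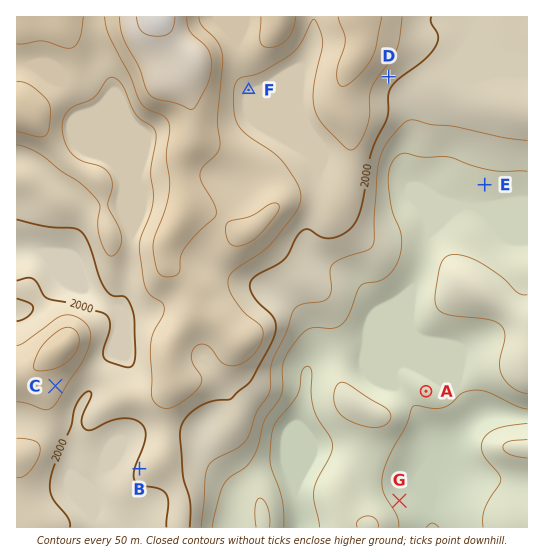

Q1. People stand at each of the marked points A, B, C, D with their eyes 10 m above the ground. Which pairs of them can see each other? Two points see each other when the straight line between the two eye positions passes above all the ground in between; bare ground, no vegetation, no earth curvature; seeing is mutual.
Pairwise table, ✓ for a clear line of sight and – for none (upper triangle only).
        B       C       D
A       –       –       ✓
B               ✓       –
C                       –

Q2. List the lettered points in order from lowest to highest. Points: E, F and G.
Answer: G E F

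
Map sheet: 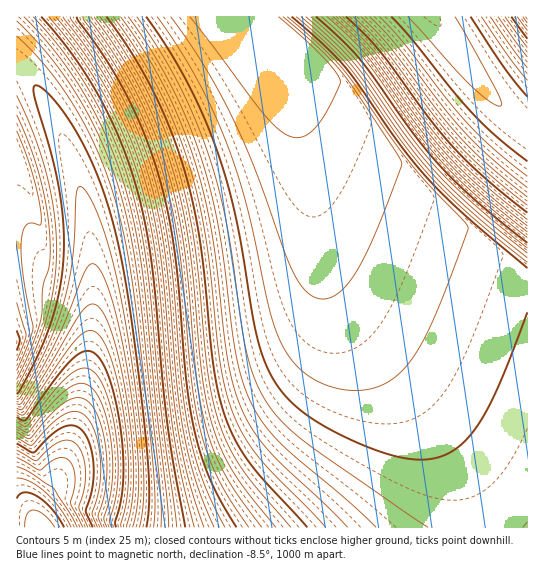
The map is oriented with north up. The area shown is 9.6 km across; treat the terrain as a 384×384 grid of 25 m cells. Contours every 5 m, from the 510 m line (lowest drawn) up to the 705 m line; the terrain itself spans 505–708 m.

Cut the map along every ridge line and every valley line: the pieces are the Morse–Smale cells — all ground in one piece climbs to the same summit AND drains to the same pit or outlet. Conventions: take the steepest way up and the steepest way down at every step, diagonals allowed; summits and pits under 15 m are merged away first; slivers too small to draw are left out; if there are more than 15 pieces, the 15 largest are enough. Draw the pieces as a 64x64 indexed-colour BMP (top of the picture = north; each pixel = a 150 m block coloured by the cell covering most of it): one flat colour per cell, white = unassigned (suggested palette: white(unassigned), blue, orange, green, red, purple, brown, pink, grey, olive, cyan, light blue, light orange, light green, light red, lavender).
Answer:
<image width="64" height="64" href="data:image/bmp;base64,Qk12CAAAAAAAAHYAAAAoAAAAQAAAAEAAAAABAAQAAAAAAAAIAAATCwAAEwsAABAAAAAAAAAA////ALR3HwAOf/8ALKAsACgn1gC9Z5QAS1aMAMJ34wB/f38AIr28AM++FwDox64AeLv/AIrfmACWmP8A1bDFABERERERERERERERERERERERERERERERERERERERERERExEREREREREREREREREREREREREREREREREREREREREzMRERERERERERERERERERERERERERERERERERERERETMxERERERERERERERERERERERERERERERERERERERERMzMREREREREREREREREREREREREREREREREREREREREzMzERERERERERERERERERERERERERERERERERERERETMzMRERERERERERERERERERERERERERERERERERERERMzMzEREREREREREREREREREREREREREREREREREREREzMzMRERERERERERERERERERERERERERERERERERERETMzMxERERERERERERERERERERERERERERERERERERERMzMzMREREREREREREREREREREREREREREREREREREREzMzMxERERERERERERERERERERERERERERERERERERETMzMzERERERERERERERERERERERERERERERERERERERMzMzMREREREREREREREREREREREREREREREREREREREzMzMzERERERERERERERERERERERERERERERERERERETMzMzMRERERERERERERERERERERERERERERERERERERMzMzMxEREREREREREREREREREREREREREREREREREREzMzMzERERERERERERERERERERERERERERERERERERETMzMzMxERERERERERERERERERERERERERERERERERERMzMzMzEREREREREREREREREREREREREREREREREREREzMzMzMRERERERERERERERERERERERERERERERERERETMzMzMxERERERERERERERERERERERERERERERERERERMzMzMzEREREREREREREREREREREREREREREREREREREzMzMzMRERERERERERERERERERERERERERERERERERETMzMzMxERERERERERERERERERERERERERERERERERERMzMzMzEREREREREREREREREREREREREREREREREREREzMzMzMRERERERERERERERERERERERERERERERERERETMzMzMzERERERERERERERERERERERERERERERERERERMzMzMzMREREREREREREREREREREREREREREREREREREzMzMzMxERERERERERERERERERERERERERERERERERETMzMzMzERERERERERERERERERERERERERERERERERERMzMzMzMREREREREREREREREREREREREREREREREREREzMzMzMxERERERERERERERERERERERERERERERERERIjMzMzMxEREREREREREREREREREREREREREREREREiIiMzMzMzERERERERERERERERERERERERERERERESIiIiIzMzMzMRERERERERERERERERERERERERERERIiIiIiIjMzMzMxERERERERERERERERERERERERERESIiIiIiIiMzMzMzERERERERERERERERERERERERERIiIiIiIiIiIzMzMzMRERERERERERERERERERERERESIiIiIiIiIiIjMzMzMxERERERERERERERERERERERIiIiIiIiIiIiIiMzMzMxERERERERERERERERERERESIiIiIiIiIiIiIiIzMzMzERERERERERERERERERERESIiIiIiIiIiIiIiIjMzMzMRERERERERERERERERERESIiIiIiIiIiIiIiIiMzMzMxERERERERERERERERERESIiIiIiIiIiIiIiIiIzMzMxERERERERERERERERERESIiIiIiIiIiIiIiIiIjMzMzERERERERERERERERERERIiIiIiIiIiIiIiIiIiMzMzMRERERERERERERERERERIiIiIiIiIiIiIiIiIiIzMzMREREREREREREREREREREiIiIiIiIiIiIiIiIiIjMzMxERERERERERERERERERESIiIiIiIiIiIiIiIiIiMzMxERERERERERERERERERERIiIiIiIiIiIiIiIiIiIzMzERERERERERERERERERERIiIiIiIiIiIiIiIiIiJDMzEREREREREREREREREREREiIiIiIiIiIiIiIiIiJEMzMRERERERERERERERERERESIiIiIiIiIiIiIiIiJEQzMRERERERERERERERERERESIiIiIiIiIiIiIiIiJERDMxERERERERERERERERERERIiIiIiIiIiIiIiIiJEREMxEREREREREREREREREREREiIiIiIiIiIiIiIiJEREQzEREREREREREREREREREREiIiIiIiIiIiIiIiIkRERDERERERERERERERERERERESIiIiIiIiIiIiIiIkREREERERERERERERERERERERERIiIiIiIiIiIiIiIkREREQRERERERERERERERERERERIiIiIiIiIiIiIiIkRERERBEREREREREREREREREREREiIiIiIiIiIiIiIiREREREERERERERERERERERERERESIiIiIiIiIiIiIiREREREQRERERERERERERERERERESIiIiIiIiIiIiIiRERERERBERERERERERERERERERERIiIiIiIiIiIiIiRERERERE"/>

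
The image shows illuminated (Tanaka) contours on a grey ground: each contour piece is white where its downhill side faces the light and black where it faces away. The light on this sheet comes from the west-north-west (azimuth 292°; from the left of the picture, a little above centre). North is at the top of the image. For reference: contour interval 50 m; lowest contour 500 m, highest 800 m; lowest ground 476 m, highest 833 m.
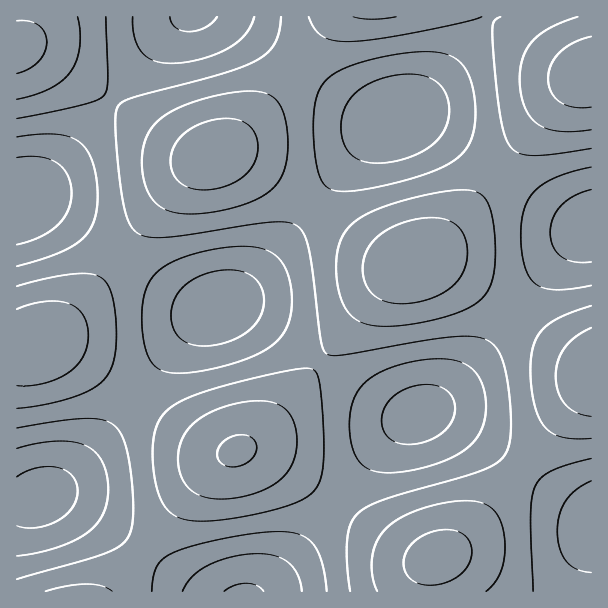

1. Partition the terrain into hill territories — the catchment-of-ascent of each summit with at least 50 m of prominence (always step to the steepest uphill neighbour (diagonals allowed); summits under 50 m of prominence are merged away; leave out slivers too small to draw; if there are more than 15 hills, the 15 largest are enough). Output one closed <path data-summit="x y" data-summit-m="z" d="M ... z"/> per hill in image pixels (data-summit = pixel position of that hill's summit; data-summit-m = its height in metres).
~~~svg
<path data-summit="414 261" data-summit-m="795" d="M407 116l-9 0-14 8-30 29-90 117-24 24-20 12 19 2 28 16 111 79 21 11 18 1 24-15 22-22 90-117 26-26 13-8-17-4-18-9-116-82-19-11z"/><path data-summit="213 155" data-summit-m="782" d="M224 16l-38 0-9 6-32 34-83 108-23 23-17 11 20 6 15 7 116 83 22 12 11 2 10 0 12-6 36-32 80-106 34-36 13-8-20-5-24-13-86-64z"/><path data-summit="237 450" data-summit-m="757" d="M234 307l-16 0-17 11-27 27-90 117-21 20-19 13 19 4 26 13 90 66 22 14 59 0 4-3 30-31 80-106 28-28 13-8-16-2-28-16-90-66-32-19z"/><path data-summit="437 558" data-summit-m="770" d="M434 414l-15 0-6 2-11 8-28 28-80 106-33 34 313-1 3-19 15-27 0-29-32-18-95-70z"/><path data-summit="36 344" data-summit-m="744" d="M27 199l-11 2 1 299 19-1 27-17 37-39 74-98 27-27 13-9-14-2-20-9-115-82-23-12z"/><path data-summit="591 72" data-summit-m="833" d="M591 16l-100 0-49 64-25 24-17 12 22 5 19 11 108 78 26 13 16 3z"/><path data-summit="591 372" data-summit-m="798" d="M591 228l-12 7-26 26-90 117-22 22-20 13 22 3 22 12 95 70 30 18 2-1z"/><path data-summit="17 47" data-summit-m="769" d="M185 16l-169 1 1 183 10-4 12-9 23-23 83-108z"/><path data-summit="374 17" data-summit-m="756" d="M489 16l-265 1 37 21 86 64 24 13 21 5 18-10 32-30 34-44z"/><path data-summit="81 591" data-summit-m="664" d="M54 496l-12 0-12 4-14 1 1 91 183-1-21-13-90-66z"/>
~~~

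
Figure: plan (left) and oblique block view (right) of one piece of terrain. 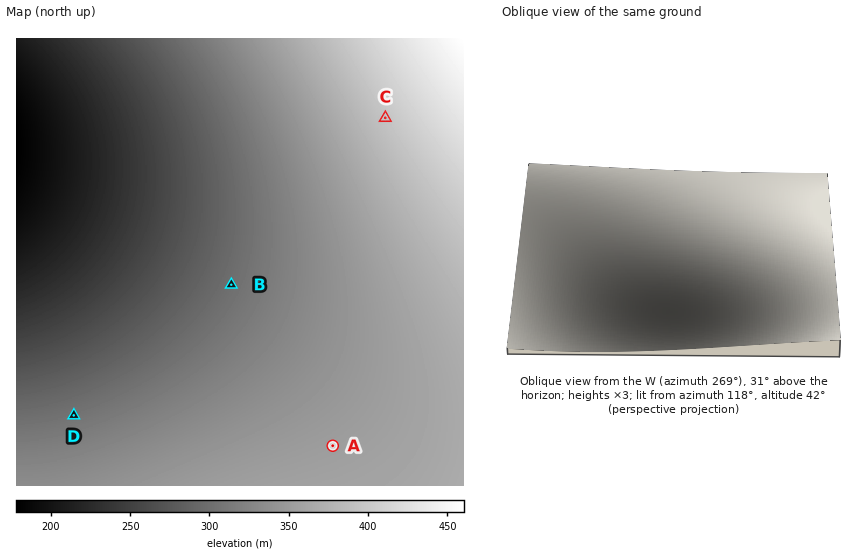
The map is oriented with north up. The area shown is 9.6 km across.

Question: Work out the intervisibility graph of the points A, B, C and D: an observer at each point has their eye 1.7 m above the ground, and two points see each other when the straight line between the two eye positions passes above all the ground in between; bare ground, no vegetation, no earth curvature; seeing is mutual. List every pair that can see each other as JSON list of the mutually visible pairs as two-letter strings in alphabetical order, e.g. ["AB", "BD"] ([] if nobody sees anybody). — ["AC", "BC", "BD", "CD"]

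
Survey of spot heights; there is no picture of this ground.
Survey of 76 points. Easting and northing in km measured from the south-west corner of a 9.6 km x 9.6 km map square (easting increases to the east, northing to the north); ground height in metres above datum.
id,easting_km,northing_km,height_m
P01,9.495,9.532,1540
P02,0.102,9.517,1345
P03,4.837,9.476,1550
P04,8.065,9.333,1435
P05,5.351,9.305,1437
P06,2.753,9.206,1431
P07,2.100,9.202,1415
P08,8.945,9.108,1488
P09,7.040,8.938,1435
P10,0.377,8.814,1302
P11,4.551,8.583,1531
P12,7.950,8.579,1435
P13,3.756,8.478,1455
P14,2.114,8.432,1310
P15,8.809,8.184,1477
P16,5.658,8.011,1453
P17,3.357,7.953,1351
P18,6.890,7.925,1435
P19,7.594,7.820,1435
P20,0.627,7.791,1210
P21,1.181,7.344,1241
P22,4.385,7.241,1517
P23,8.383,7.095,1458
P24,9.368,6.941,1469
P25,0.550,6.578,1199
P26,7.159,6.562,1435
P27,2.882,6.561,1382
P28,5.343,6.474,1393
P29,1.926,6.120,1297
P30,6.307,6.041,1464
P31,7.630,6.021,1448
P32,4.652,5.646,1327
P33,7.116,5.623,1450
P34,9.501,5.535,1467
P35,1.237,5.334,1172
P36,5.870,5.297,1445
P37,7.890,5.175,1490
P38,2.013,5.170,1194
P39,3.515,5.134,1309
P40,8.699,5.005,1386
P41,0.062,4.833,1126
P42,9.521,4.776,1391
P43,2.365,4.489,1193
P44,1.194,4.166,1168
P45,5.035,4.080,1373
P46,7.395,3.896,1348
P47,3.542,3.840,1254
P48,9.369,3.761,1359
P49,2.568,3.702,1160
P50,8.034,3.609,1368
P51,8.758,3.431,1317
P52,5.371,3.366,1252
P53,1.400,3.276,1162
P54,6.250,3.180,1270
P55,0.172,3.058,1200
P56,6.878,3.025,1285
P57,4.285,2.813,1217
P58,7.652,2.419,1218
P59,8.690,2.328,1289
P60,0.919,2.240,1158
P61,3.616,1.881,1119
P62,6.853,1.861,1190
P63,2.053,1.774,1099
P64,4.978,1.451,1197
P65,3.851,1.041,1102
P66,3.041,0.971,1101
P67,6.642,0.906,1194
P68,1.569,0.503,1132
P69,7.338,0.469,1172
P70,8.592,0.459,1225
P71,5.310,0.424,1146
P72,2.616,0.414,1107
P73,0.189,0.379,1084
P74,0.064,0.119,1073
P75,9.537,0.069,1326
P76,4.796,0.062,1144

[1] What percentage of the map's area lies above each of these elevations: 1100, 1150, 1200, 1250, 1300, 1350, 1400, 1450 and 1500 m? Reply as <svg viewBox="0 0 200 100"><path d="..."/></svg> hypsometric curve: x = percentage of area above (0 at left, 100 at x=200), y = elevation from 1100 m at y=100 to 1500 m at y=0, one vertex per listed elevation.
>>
<svg viewBox="0 0 200 100"><path d="M192 100l-17-12-34-13-22-13-16-12-21-12-19-13-34-13-19-12"/></svg>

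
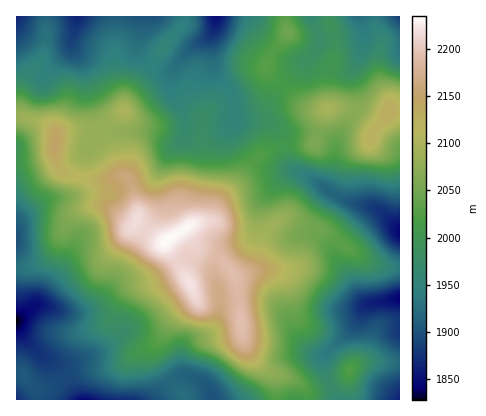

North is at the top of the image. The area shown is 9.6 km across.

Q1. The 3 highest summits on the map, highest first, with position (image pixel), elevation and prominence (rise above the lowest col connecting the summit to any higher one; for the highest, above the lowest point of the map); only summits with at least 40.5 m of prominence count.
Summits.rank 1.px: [166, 240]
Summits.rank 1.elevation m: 2235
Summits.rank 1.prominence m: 407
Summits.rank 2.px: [388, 112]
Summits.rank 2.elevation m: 2133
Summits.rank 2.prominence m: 126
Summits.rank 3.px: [350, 370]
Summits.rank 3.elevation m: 2023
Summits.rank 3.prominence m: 49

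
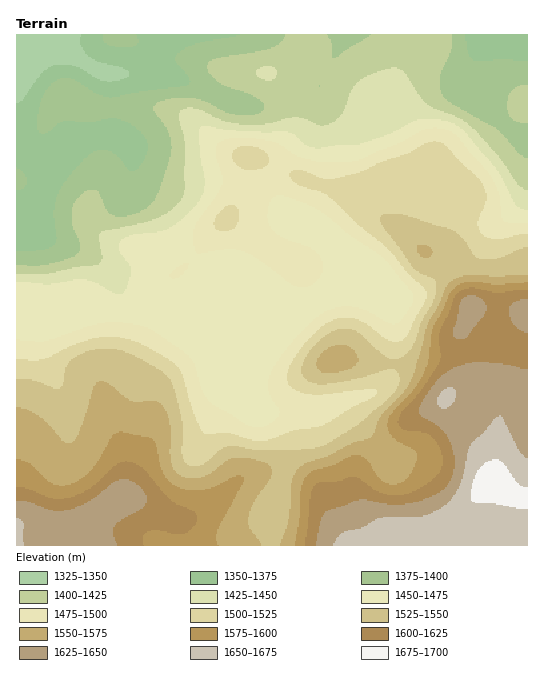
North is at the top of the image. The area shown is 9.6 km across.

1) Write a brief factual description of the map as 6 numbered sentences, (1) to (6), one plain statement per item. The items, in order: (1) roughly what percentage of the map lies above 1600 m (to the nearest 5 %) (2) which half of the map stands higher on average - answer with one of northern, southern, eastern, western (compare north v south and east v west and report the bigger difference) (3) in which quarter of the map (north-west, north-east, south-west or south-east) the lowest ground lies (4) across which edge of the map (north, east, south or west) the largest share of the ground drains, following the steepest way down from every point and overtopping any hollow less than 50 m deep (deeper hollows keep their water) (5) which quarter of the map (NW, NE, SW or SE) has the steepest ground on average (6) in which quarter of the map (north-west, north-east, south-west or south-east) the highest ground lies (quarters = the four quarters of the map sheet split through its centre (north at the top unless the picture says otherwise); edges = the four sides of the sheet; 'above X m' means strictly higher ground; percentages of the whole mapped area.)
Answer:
(1) Ground above 1600 m makes up about 15 % of the sheet.
(2) Taken as a whole, the southern half is higher than the northern.
(3) The lowest ground is in the north-west quarter.
(4) The largest share of the runoff leaves by the western edge.
(5) The south-east quarter is the steepest part of the map.
(6) Look to the south-east quarter for the highest ground.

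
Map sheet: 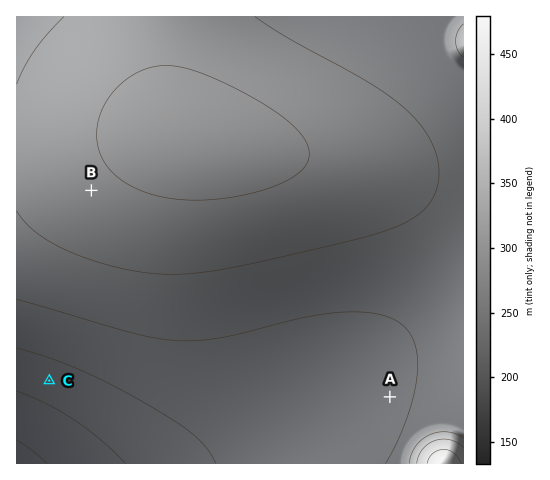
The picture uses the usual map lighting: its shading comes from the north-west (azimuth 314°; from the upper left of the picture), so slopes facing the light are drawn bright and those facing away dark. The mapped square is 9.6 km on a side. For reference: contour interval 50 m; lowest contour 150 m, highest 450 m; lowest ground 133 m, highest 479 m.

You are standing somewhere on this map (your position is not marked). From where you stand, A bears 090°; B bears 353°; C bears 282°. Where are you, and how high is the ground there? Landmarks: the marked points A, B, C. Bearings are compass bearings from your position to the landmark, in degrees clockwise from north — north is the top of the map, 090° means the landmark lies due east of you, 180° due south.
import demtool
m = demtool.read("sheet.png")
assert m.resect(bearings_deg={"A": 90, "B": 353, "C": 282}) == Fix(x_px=117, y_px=396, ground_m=240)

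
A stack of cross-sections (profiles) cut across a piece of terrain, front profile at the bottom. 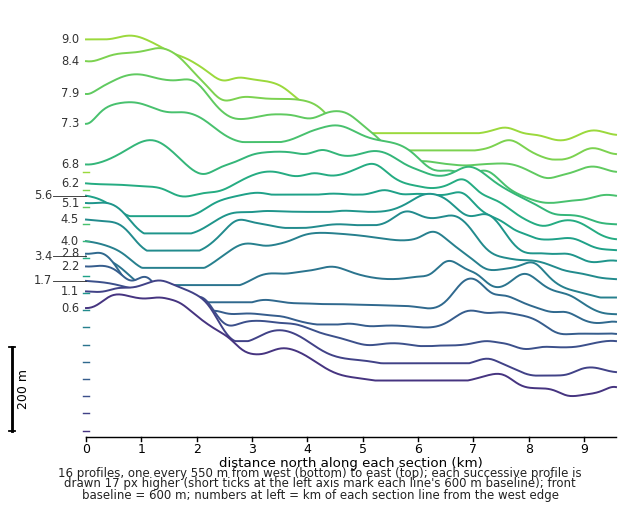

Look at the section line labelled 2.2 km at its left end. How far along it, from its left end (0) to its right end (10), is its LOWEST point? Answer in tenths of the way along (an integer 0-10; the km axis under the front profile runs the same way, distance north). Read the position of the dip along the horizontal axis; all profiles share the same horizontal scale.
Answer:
9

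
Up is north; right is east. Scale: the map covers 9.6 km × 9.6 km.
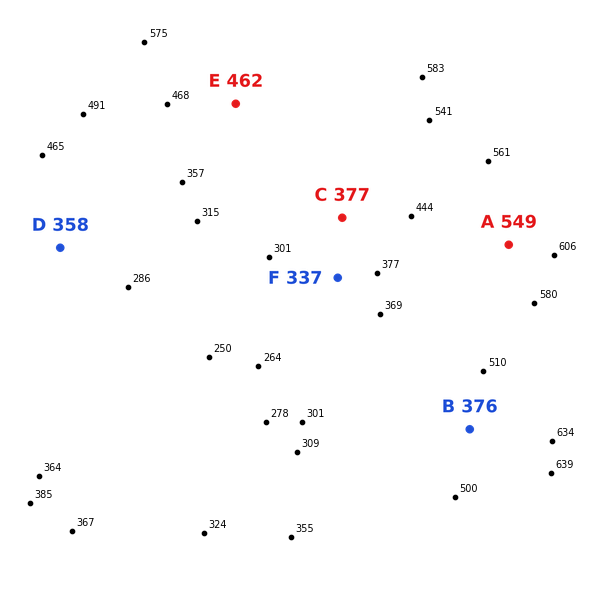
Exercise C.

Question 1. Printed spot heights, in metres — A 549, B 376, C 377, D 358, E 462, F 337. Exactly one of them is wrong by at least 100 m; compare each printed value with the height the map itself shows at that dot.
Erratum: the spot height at B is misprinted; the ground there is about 501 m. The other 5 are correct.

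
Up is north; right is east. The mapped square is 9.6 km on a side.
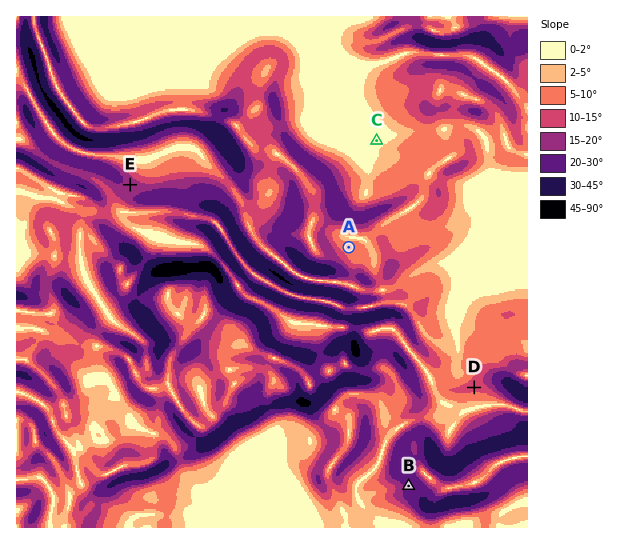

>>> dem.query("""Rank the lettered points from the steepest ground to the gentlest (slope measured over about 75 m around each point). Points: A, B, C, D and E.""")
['B', 'E', 'D', 'A', 'C']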